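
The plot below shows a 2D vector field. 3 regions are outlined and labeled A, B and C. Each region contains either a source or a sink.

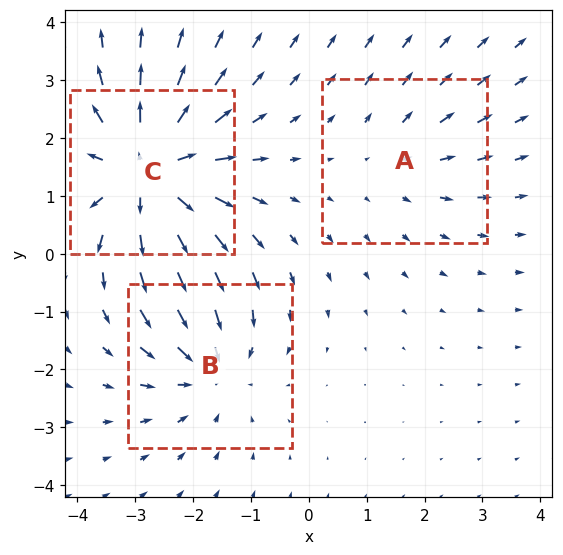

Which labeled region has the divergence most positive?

C

Divergence at each region's feature centre — A: about +2, B: about -3, C: about +4. Region C is most positive.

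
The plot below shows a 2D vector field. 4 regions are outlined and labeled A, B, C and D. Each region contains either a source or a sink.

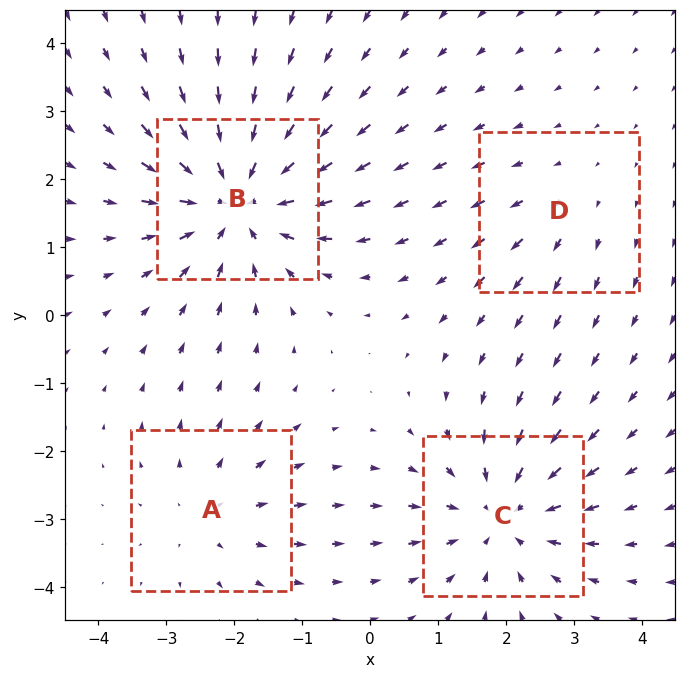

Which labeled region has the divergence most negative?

B

Divergence at each region's feature centre — A: about +3, B: about -6, C: about -5, D: about +2. Region B is most negative.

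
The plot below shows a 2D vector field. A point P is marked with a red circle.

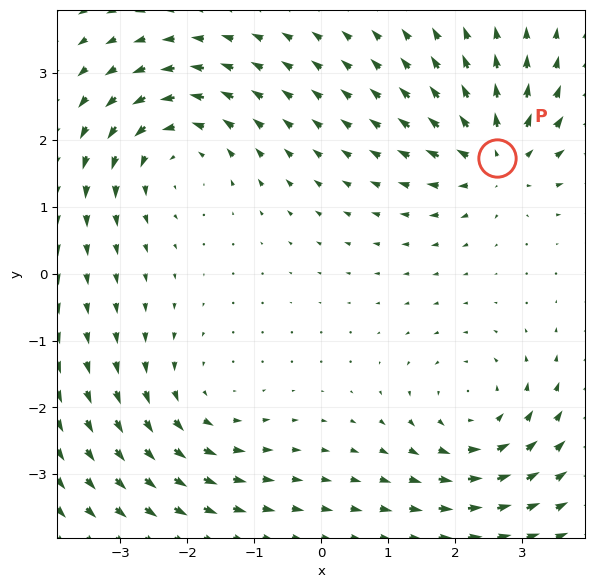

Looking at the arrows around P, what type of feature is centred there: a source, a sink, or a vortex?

source

At P (2.6, 1.7) the arrows spread outward. Divergence about +7, curl ≈0 — positive divergence with near-zero curl is a source.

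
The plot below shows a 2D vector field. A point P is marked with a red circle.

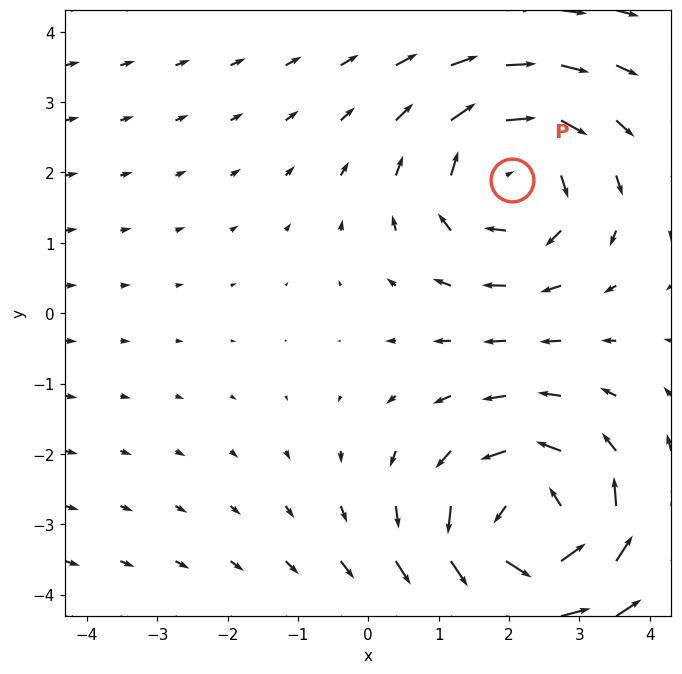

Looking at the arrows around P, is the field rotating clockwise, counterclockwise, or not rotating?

Near P at (2.0, 1.9) the arrows circulate clockwise. The curl (z-component) there is about -3; negative curl means clockwise rotation.

clockwise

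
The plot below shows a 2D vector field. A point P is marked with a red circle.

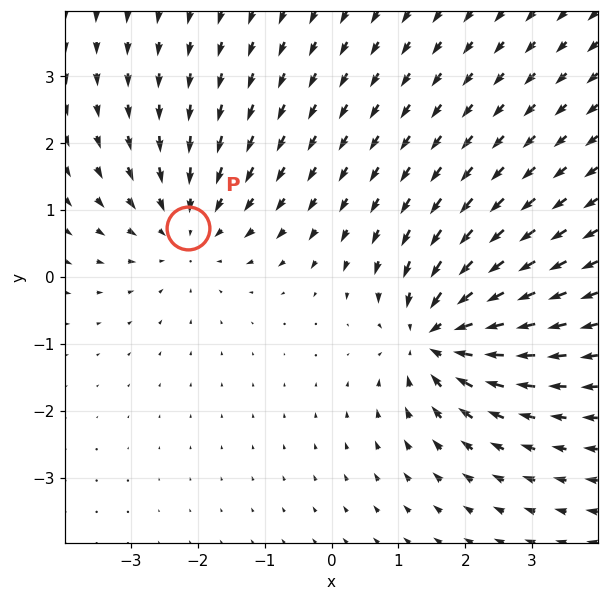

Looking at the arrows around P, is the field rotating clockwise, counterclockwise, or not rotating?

not rotating

Near P at (-2.1, 0.7) the arrows show no circulation. The curl there is ≈0.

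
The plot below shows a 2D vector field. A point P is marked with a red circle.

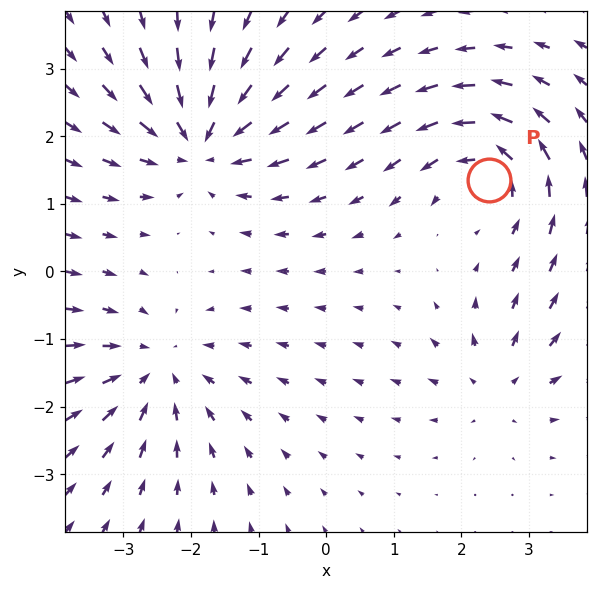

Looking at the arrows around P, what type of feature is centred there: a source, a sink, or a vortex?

vortex

At P (2.4, 1.4) the arrows circulate counterclockwise. Divergence ≈0, curl about +5 — near-zero divergence with nonzero curl is a vortex.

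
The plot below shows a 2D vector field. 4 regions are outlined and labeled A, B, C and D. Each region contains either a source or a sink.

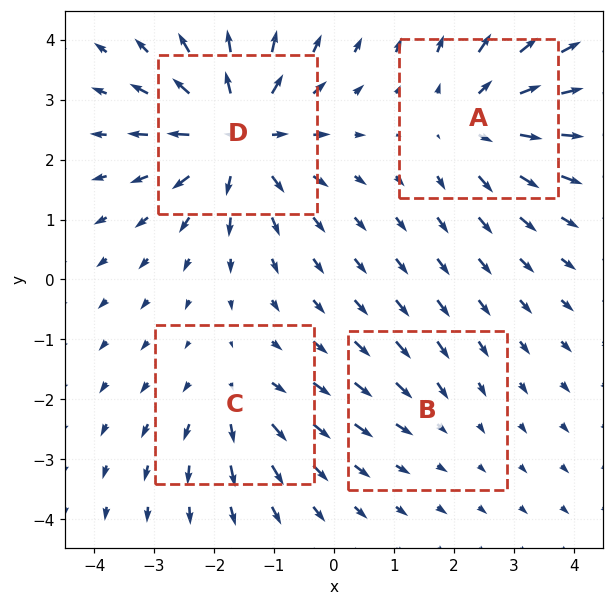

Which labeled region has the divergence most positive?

D

Divergence at each region's feature centre — A: about +5, B: about -2, C: about +3, D: about +7. Region D is most positive.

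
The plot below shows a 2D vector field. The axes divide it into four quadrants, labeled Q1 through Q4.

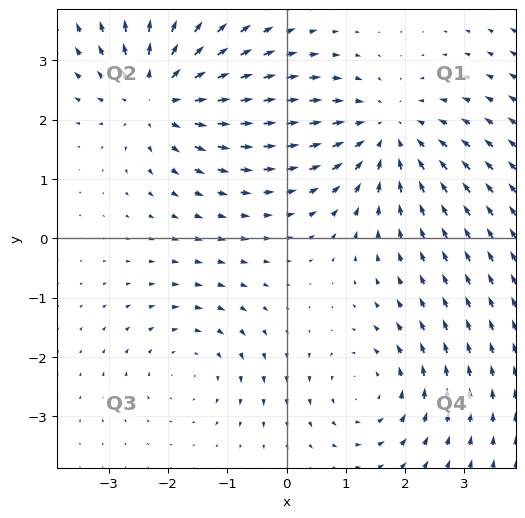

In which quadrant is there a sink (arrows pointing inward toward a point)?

Q1

The sink sits at approximately (1.7, 1.8), which lies in quadrant Q1. The divergence there is about -4, negative as expected for a sink.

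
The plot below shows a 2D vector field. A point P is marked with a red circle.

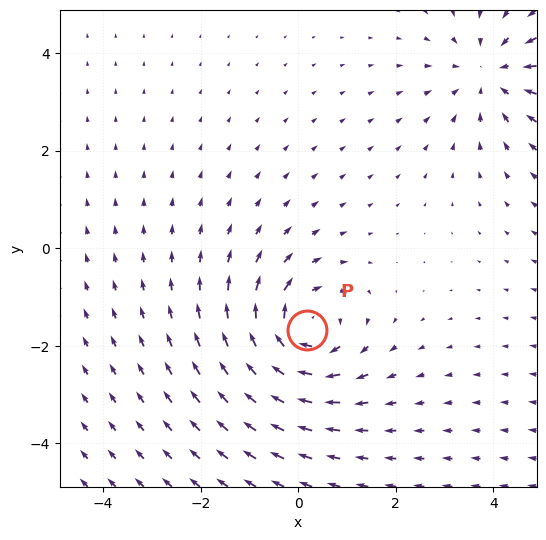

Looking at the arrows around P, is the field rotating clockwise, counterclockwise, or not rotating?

Near P at (0.2, -1.7) the arrows circulate clockwise. The curl (z-component) there is about -5; negative curl means clockwise rotation.

clockwise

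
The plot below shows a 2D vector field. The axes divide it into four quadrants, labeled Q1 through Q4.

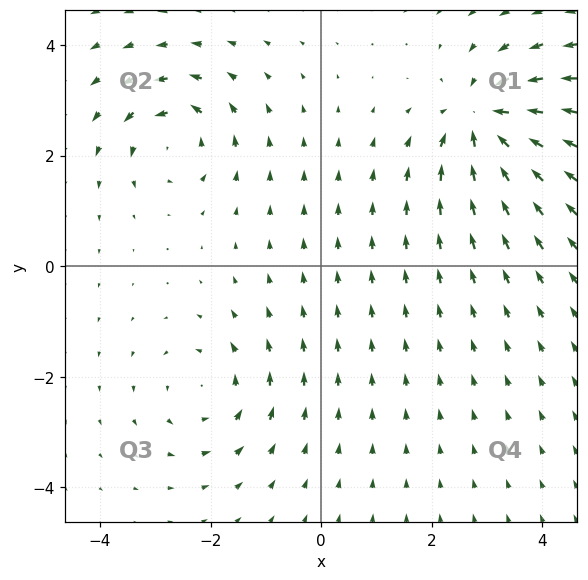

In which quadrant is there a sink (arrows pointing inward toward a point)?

The sink sits at approximately (2.9, 2.6), which lies in quadrant Q1. The divergence there is about -5, negative as expected for a sink.

Q1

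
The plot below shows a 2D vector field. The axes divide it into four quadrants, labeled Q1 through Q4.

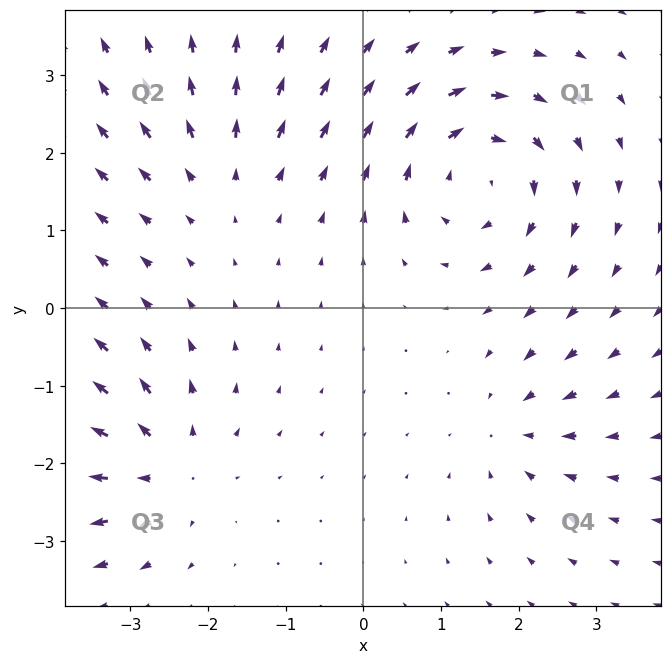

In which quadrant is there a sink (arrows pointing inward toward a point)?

The sink sits at approximately (1.9, -1.6), which lies in quadrant Q4. The divergence there is about -3, negative as expected for a sink.

Q4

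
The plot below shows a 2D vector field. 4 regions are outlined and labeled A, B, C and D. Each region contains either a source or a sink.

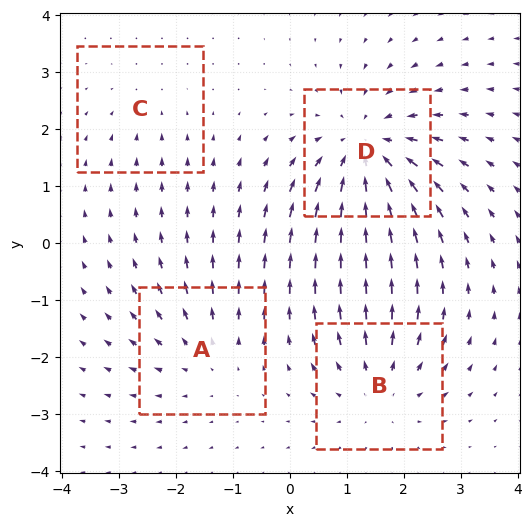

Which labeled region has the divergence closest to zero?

Divergence at each region's feature centre — A: about +3, B: about +4, C: about -2, D: about -6. Region C is closest to zero.

C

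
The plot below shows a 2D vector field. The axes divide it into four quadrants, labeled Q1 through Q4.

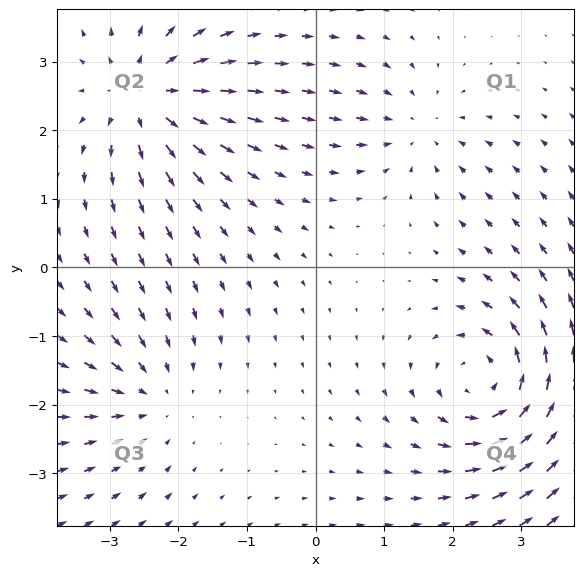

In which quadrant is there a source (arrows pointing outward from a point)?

The source sits at approximately (-2.5, 2.5), which lies in quadrant Q2. The divergence there is about +5, positive as expected for a source.

Q2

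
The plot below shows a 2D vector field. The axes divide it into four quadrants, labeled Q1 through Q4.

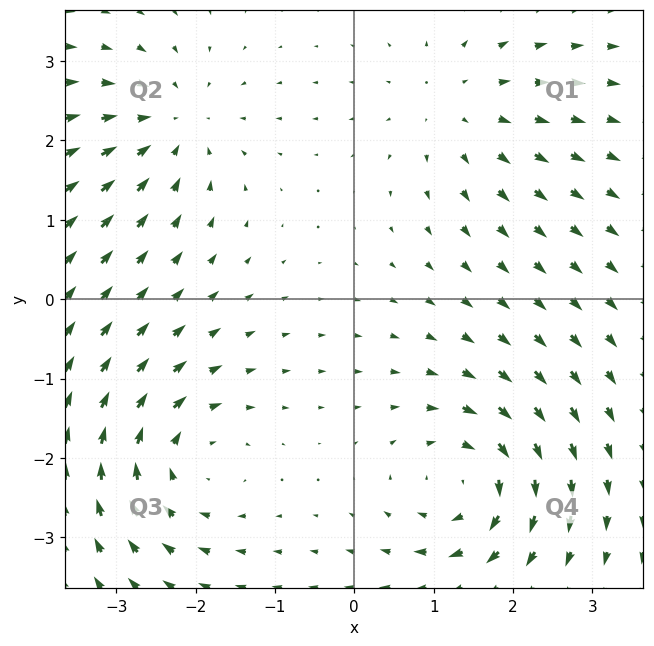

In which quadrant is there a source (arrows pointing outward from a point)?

Q1

The source sits at approximately (1.3, 2.4), which lies in quadrant Q1. The divergence there is about +3, positive as expected for a source.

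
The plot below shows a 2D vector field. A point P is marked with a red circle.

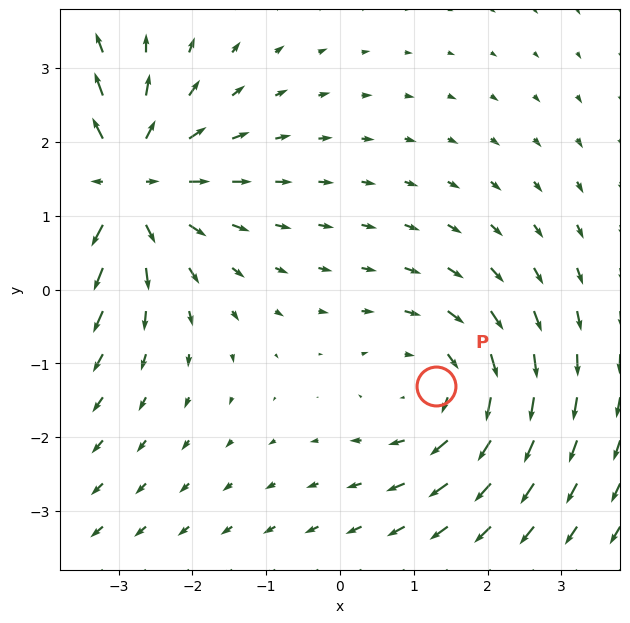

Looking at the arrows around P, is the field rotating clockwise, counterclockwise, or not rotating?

clockwise

Near P at (1.3, -1.3) the arrows circulate clockwise. The curl (z-component) there is about -2; negative curl means clockwise rotation.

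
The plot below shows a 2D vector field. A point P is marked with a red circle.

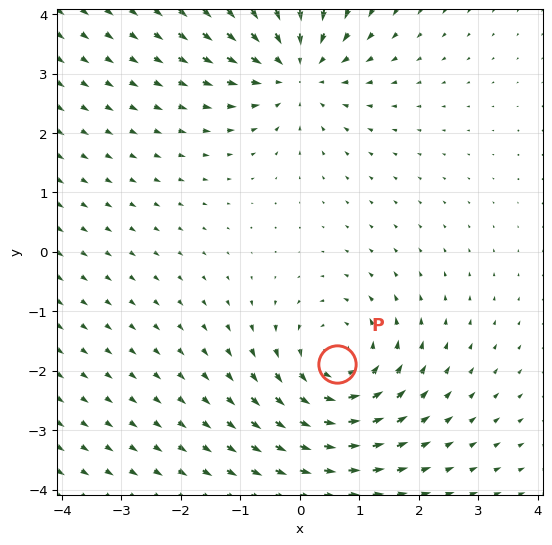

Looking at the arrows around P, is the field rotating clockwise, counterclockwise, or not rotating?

Near P at (0.6, -1.9) the arrows circulate counterclockwise. The curl (z-component) there is about +3; positive curl means counterclockwise rotation.

counterclockwise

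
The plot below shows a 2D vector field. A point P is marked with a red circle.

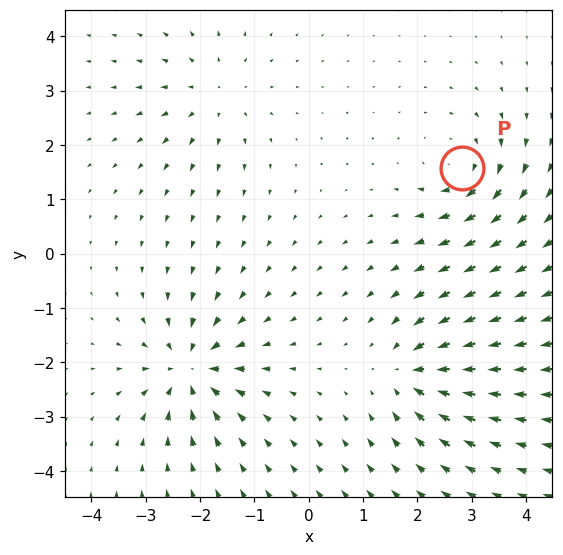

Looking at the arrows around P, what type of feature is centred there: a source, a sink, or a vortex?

At P (2.8, 1.6) the arrows circulate clockwise. Divergence ≈0, curl about -4 — near-zero divergence with nonzero curl is a vortex.

vortex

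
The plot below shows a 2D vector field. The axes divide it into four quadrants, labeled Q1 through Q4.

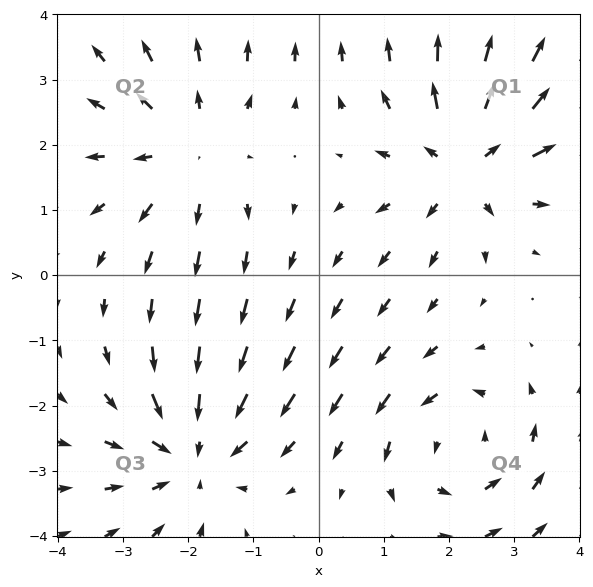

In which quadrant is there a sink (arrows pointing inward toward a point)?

Q3

The sink sits at approximately (-1.9, -2.7), which lies in quadrant Q3. The divergence there is about -3, negative as expected for a sink.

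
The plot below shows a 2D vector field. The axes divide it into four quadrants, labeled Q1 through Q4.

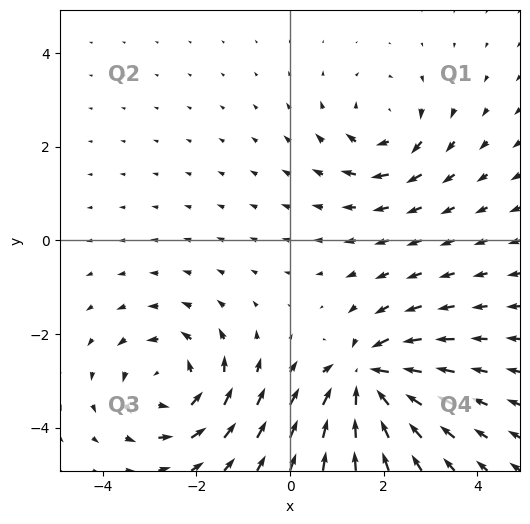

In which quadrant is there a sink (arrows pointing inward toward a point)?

Q4

The sink sits at approximately (1.6, -2.9), which lies in quadrant Q4. The divergence there is about -6, negative as expected for a sink.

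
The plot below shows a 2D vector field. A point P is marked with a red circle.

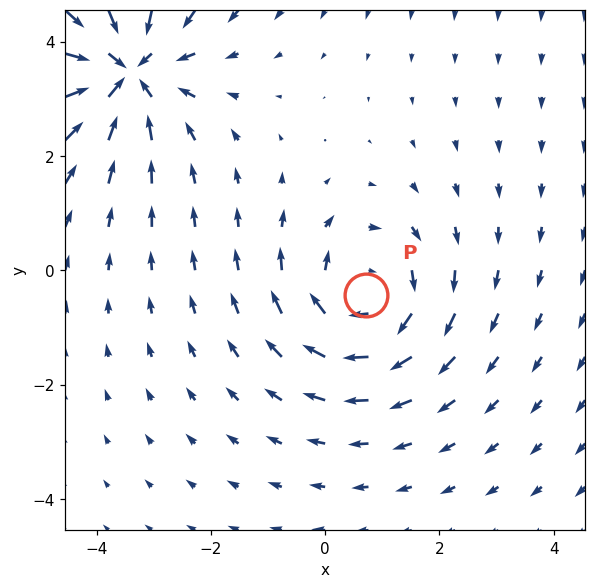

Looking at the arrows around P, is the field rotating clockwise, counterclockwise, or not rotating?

Near P at (0.7, -0.4) the arrows circulate clockwise. The curl (z-component) there is about -4; negative curl means clockwise rotation.

clockwise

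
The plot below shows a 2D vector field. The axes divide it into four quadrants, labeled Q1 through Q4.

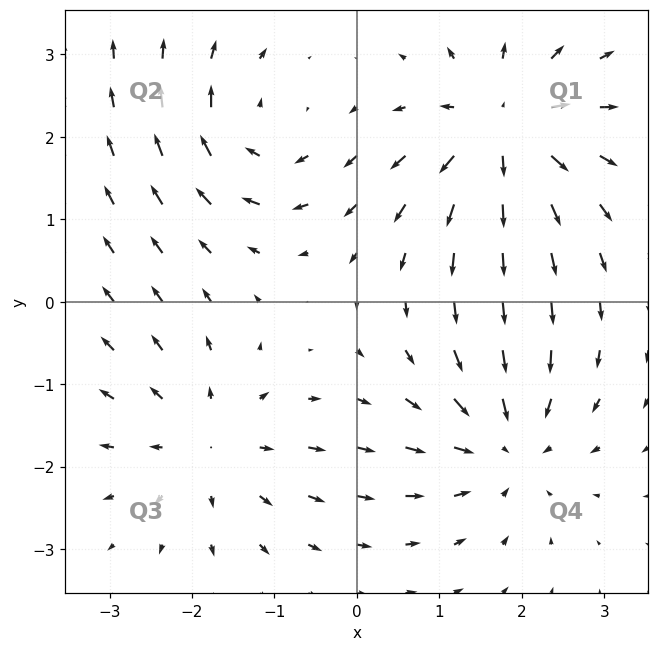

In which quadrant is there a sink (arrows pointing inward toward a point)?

The sink sits at approximately (1.8, -1.7), which lies in quadrant Q4. The divergence there is about -4, negative as expected for a sink.

Q4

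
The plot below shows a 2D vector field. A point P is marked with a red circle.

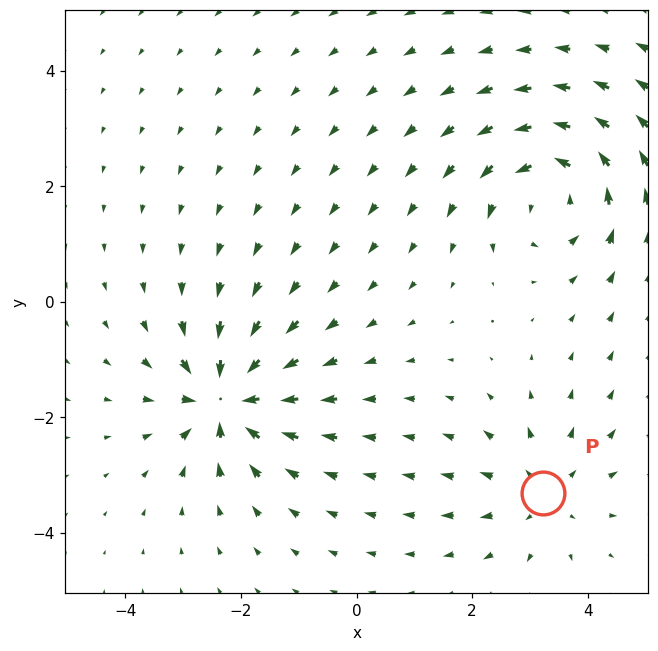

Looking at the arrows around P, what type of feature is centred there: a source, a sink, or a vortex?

At P (3.2, -3.3) the arrows spread outward. Divergence about +3, curl ≈0 — positive divergence with near-zero curl is a source.

source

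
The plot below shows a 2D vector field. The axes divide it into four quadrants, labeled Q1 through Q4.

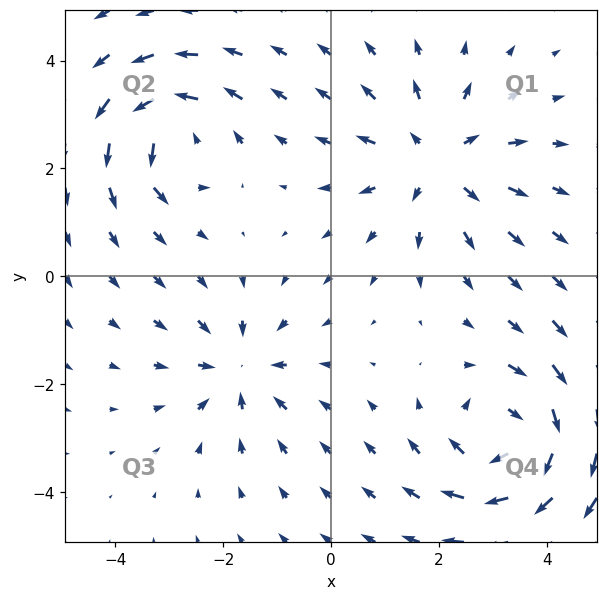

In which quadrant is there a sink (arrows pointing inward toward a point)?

The sink sits at approximately (-1.7, -1.7), which lies in quadrant Q3. The divergence there is about -3, negative as expected for a sink.

Q3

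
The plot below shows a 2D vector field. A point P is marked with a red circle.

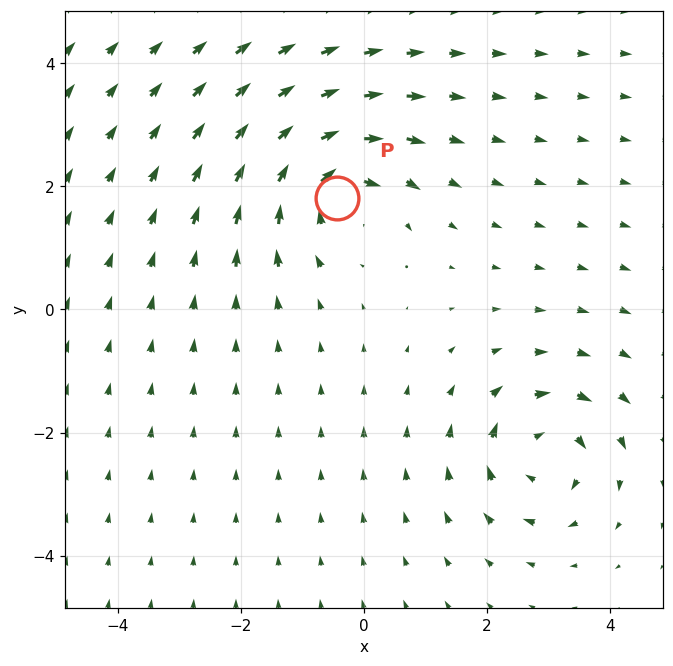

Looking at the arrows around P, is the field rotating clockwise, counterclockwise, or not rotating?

Near P at (-0.4, 1.8) the arrows circulate clockwise. The curl (z-component) there is about -6; negative curl means clockwise rotation.

clockwise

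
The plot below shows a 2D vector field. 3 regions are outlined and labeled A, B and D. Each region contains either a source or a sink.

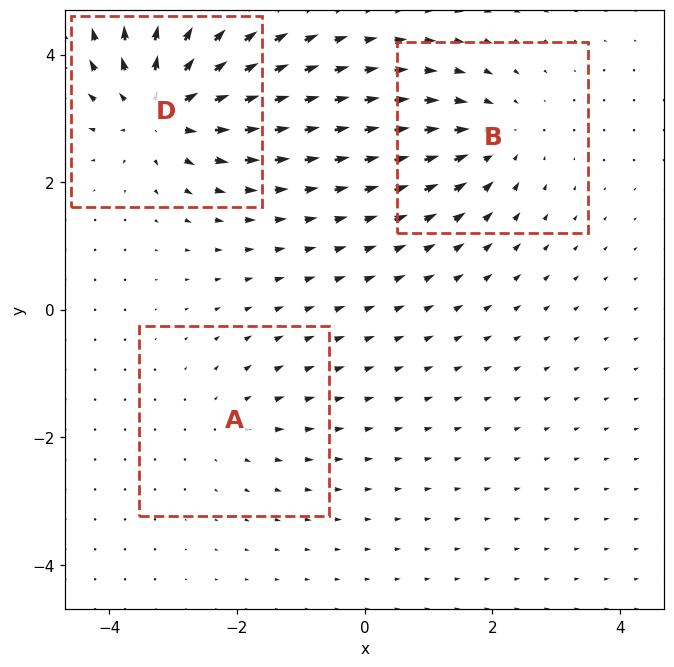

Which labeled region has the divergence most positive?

Divergence at each region's feature centre — A: about +2, B: about -3, D: about +6. Region D is most positive.

D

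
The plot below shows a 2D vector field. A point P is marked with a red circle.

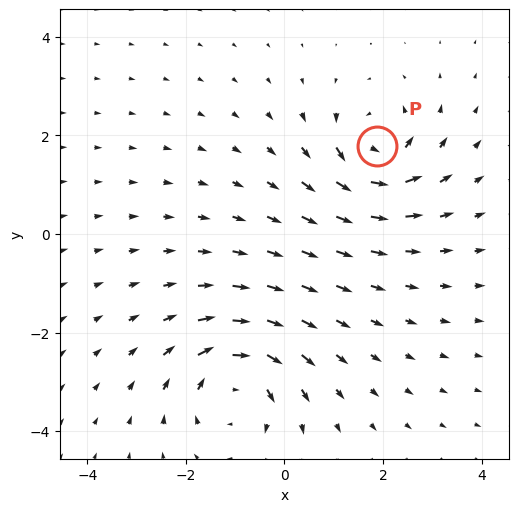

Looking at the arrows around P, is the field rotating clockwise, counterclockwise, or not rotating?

Near P at (1.9, 1.8) the arrows circulate counterclockwise. The curl (z-component) there is about +4; positive curl means counterclockwise rotation.

counterclockwise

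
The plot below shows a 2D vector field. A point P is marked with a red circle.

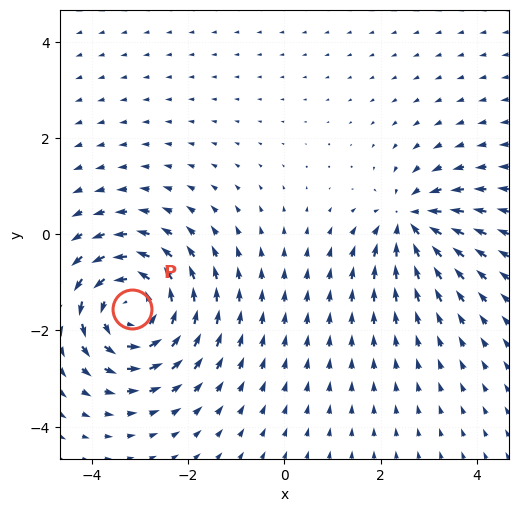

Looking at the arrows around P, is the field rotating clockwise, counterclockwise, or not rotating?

Near P at (-3.2, -1.6) the arrows circulate counterclockwise. The curl (z-component) there is about +4; positive curl means counterclockwise rotation.

counterclockwise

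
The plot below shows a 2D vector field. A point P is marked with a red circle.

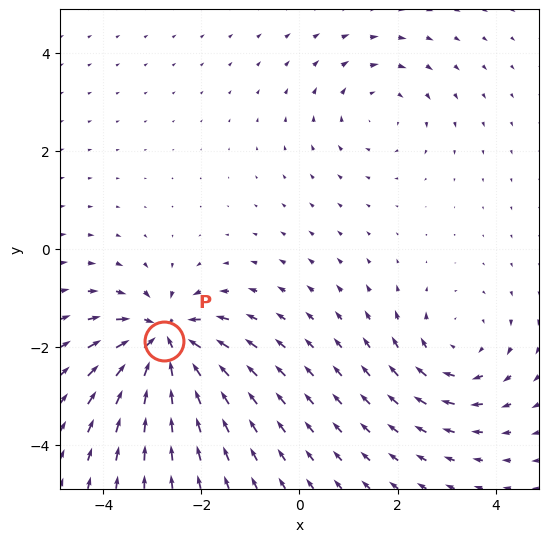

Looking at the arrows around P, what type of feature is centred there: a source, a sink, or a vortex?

sink

At P (-2.8, -1.9) the arrows converge inward. Divergence about -6, curl ≈0 — negative divergence with near-zero curl is a sink.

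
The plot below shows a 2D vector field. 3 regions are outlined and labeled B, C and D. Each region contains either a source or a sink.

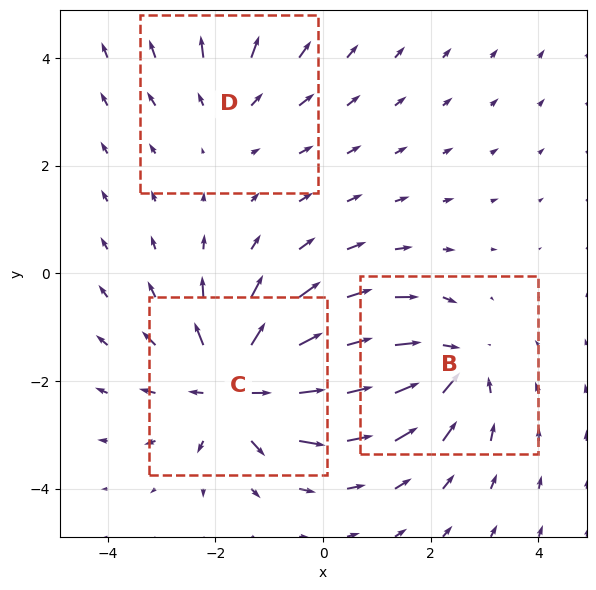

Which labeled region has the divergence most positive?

Divergence at each region's feature centre — B: about -3, C: about +5, D: about +2. Region C is most positive.

C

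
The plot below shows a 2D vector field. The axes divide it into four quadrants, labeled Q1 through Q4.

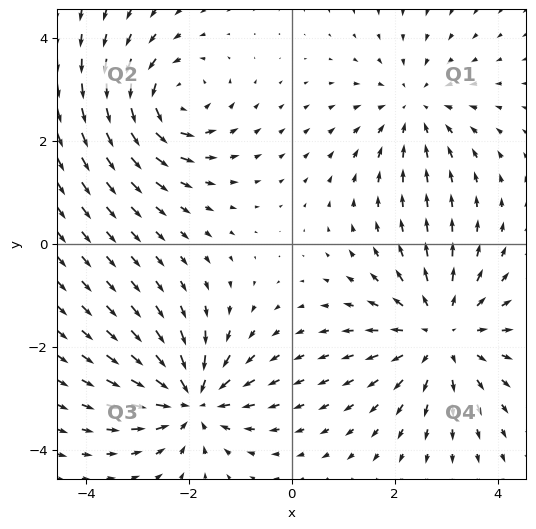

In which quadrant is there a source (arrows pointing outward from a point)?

The source sits at approximately (2.9, -1.7), which lies in quadrant Q4. The divergence there is about +3, positive as expected for a source.

Q4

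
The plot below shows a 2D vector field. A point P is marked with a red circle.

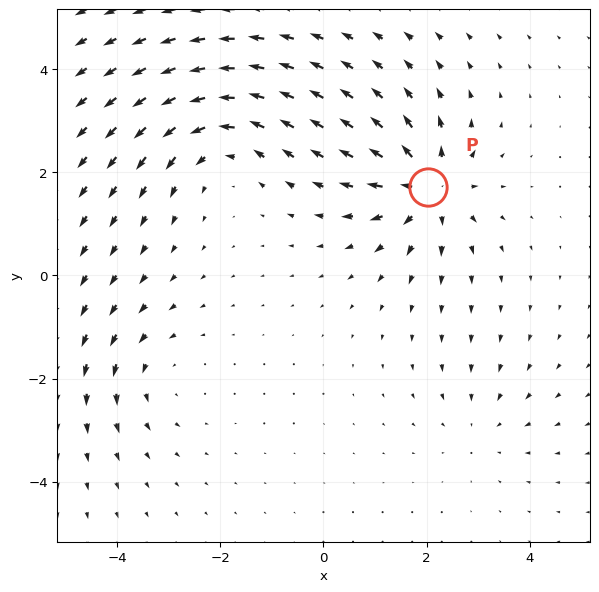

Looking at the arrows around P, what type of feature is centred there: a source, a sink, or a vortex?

source

At P (2.0, 1.7) the arrows spread outward. Divergence about +6, curl ≈0 — positive divergence with near-zero curl is a source.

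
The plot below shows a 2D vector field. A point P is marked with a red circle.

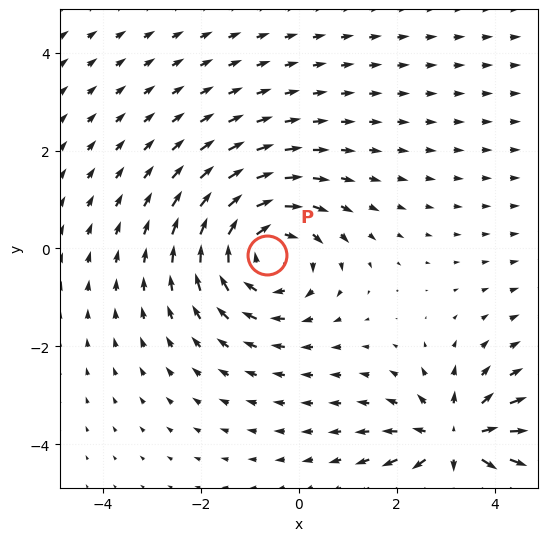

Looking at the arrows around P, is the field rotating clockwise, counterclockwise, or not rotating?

clockwise

Near P at (-0.7, -0.1) the arrows circulate clockwise. The curl (z-component) there is about -4; negative curl means clockwise rotation.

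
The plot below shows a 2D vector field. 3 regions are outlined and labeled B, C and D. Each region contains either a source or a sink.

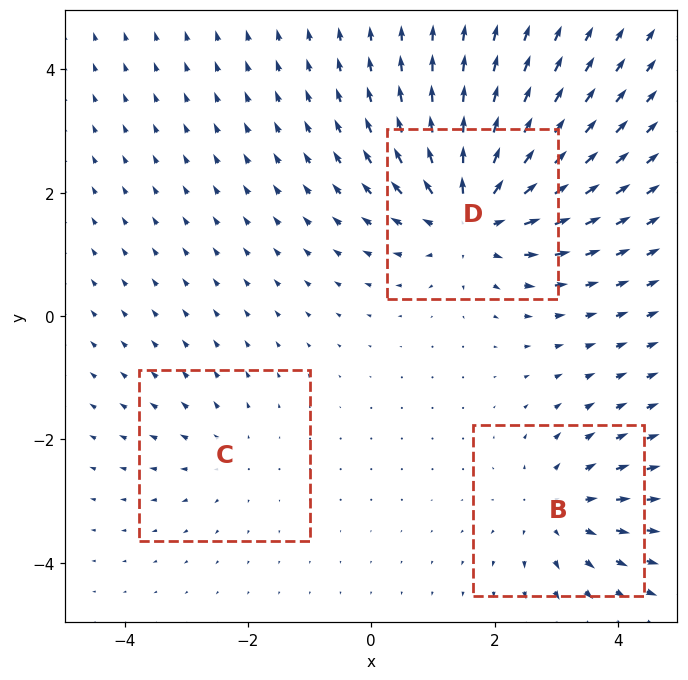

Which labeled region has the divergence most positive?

D

Divergence at each region's feature centre — B: about +3, C: about +2, D: about +5. Region D is most positive.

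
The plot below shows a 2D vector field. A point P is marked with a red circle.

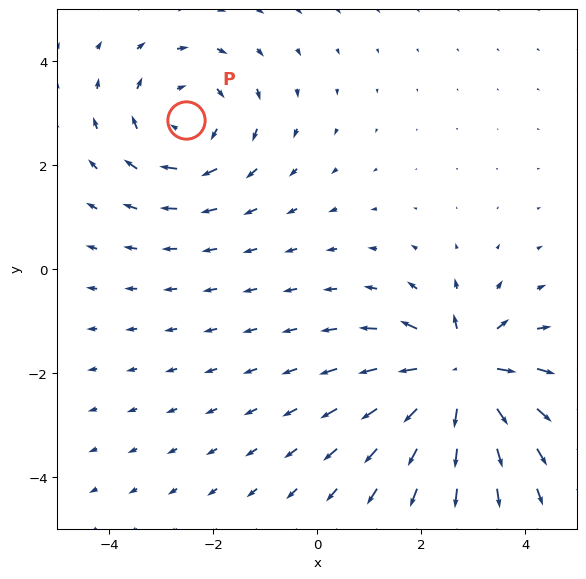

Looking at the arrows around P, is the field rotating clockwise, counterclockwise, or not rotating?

Near P at (-2.5, 2.9) the arrows circulate clockwise. The curl (z-component) there is about -3; negative curl means clockwise rotation.

clockwise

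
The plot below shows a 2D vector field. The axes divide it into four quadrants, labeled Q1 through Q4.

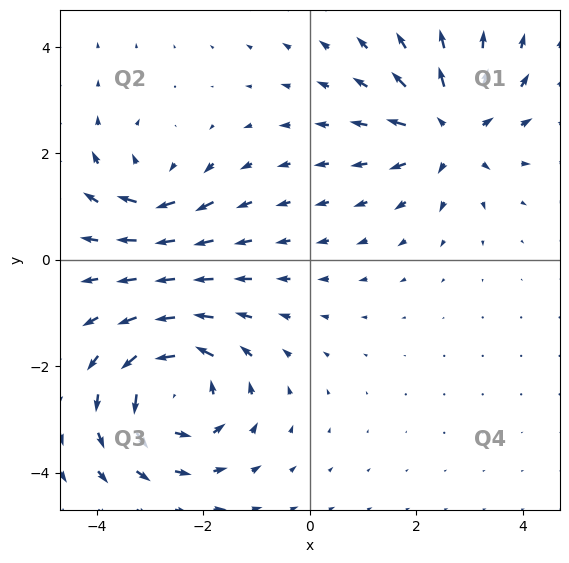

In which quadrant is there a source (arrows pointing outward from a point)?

The source sits at approximately (2.6, 2.4), which lies in quadrant Q1. The divergence there is about +4, positive as expected for a source.

Q1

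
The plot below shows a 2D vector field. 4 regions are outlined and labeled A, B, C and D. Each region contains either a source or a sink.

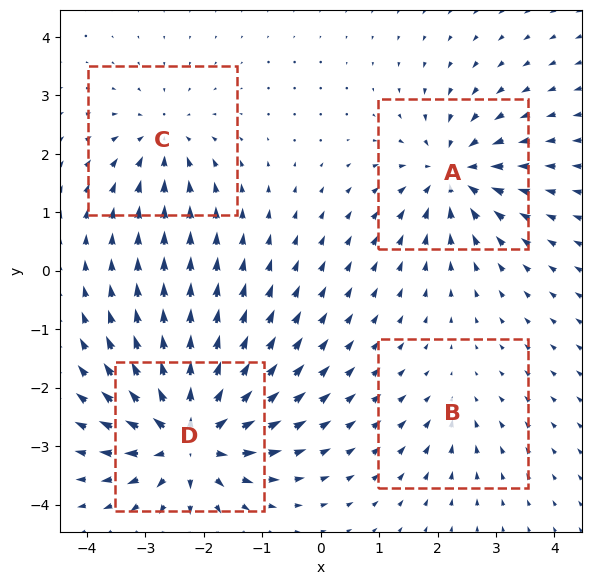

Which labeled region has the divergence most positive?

Divergence at each region's feature centre — A: about -6, B: about -2, C: about -4, D: about +9. Region D is most positive.

D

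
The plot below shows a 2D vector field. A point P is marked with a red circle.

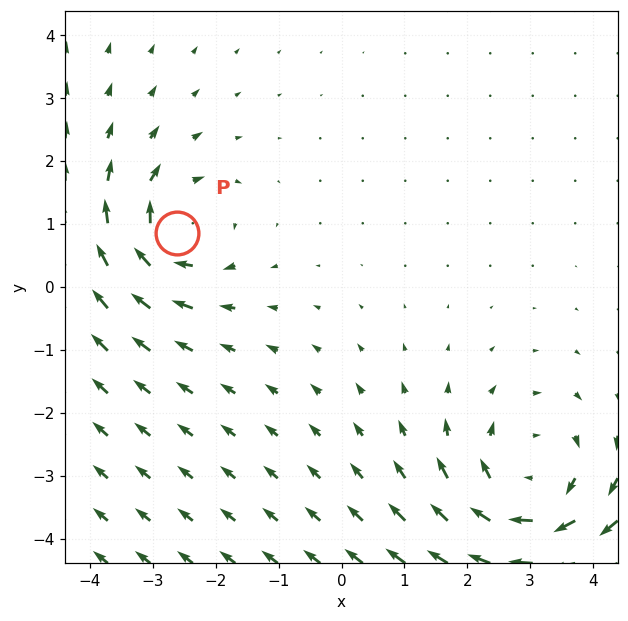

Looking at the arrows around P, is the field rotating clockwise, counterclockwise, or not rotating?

clockwise

Near P at (-2.6, 0.9) the arrows circulate clockwise. The curl (z-component) there is about -4; negative curl means clockwise rotation.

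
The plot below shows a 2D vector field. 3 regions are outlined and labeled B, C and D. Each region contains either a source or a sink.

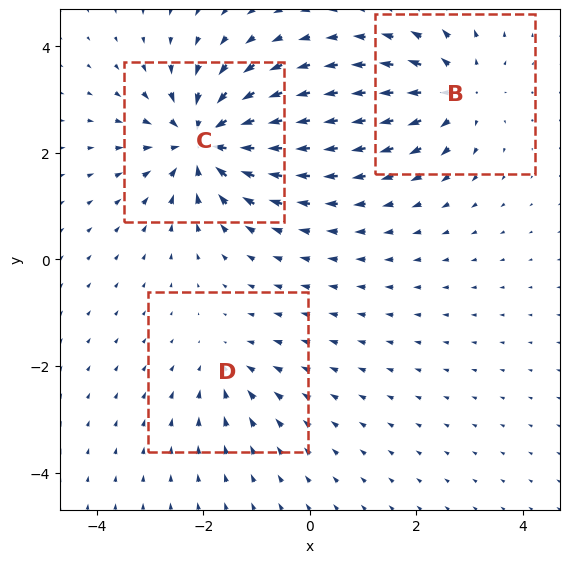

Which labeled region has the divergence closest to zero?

Divergence at each region's feature centre — B: about +4, C: about -5, D: about -2. Region D is closest to zero.

D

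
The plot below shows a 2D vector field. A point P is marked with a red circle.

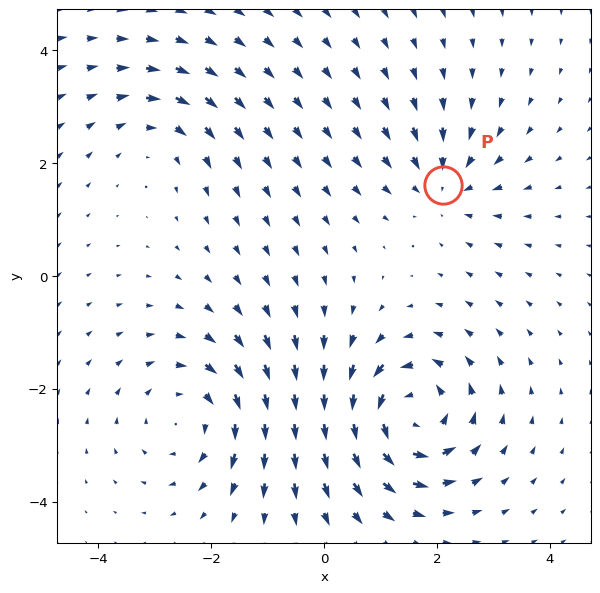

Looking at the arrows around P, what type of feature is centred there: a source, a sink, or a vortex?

sink

At P (2.1, 1.6) the arrows converge inward. Divergence about -3, curl ≈0 — negative divergence with near-zero curl is a sink.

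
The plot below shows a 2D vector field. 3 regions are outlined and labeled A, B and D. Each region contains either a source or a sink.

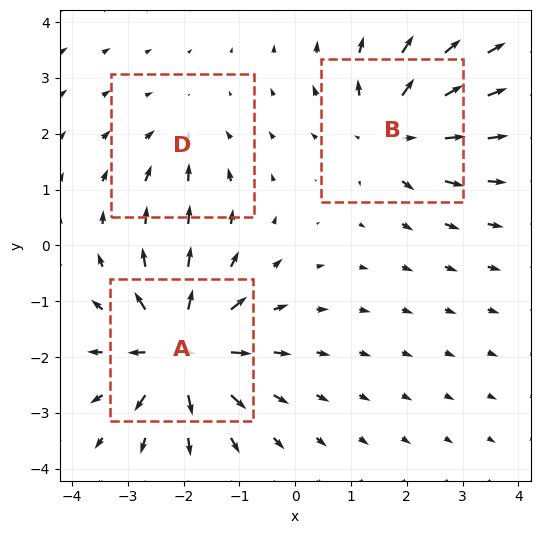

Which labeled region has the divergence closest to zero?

Divergence at each region's feature centre — A: about +6, B: about +4, D: about -2. Region D is closest to zero.

D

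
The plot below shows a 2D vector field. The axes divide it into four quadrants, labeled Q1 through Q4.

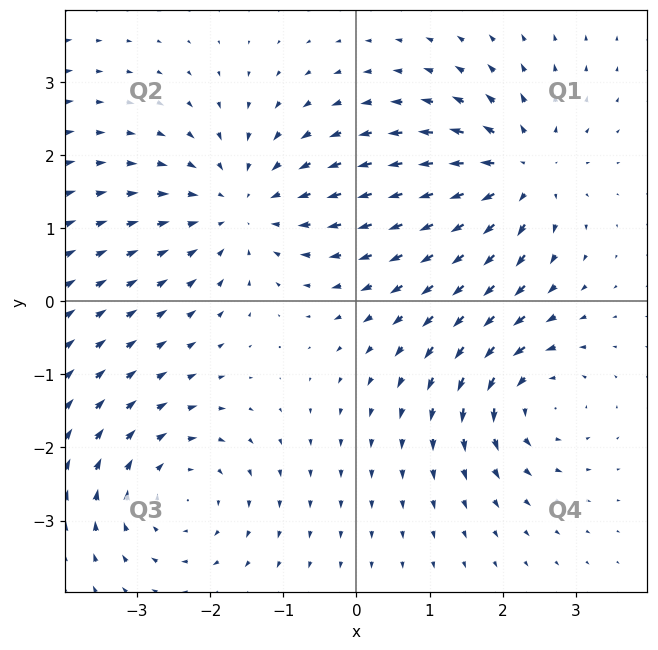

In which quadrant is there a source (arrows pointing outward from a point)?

Q1

The source sits at approximately (2.2, 1.8), which lies in quadrant Q1. The divergence there is about +5, positive as expected for a source.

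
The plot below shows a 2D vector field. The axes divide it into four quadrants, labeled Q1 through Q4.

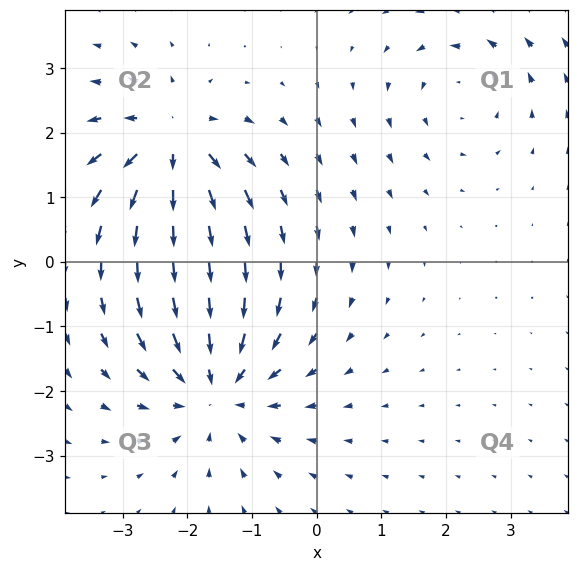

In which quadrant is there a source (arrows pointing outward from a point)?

The source sits at approximately (-2.3, 1.8), which lies in quadrant Q2. The divergence there is about +5, positive as expected for a source.

Q2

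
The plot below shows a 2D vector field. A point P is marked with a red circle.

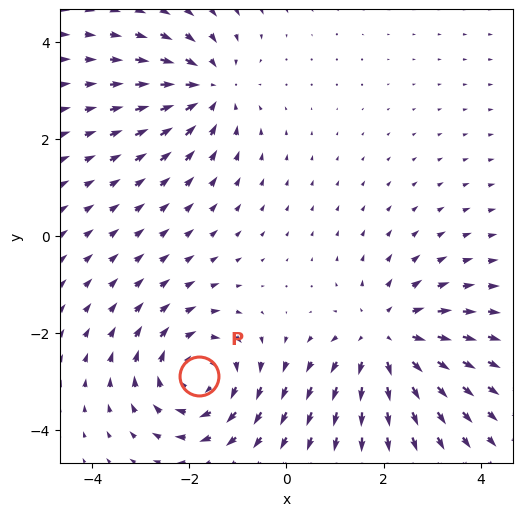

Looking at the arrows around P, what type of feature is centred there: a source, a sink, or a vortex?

At P (-1.8, -2.9) the arrows circulate clockwise. Divergence ≈0, curl about -4 — near-zero divergence with nonzero curl is a vortex.

vortex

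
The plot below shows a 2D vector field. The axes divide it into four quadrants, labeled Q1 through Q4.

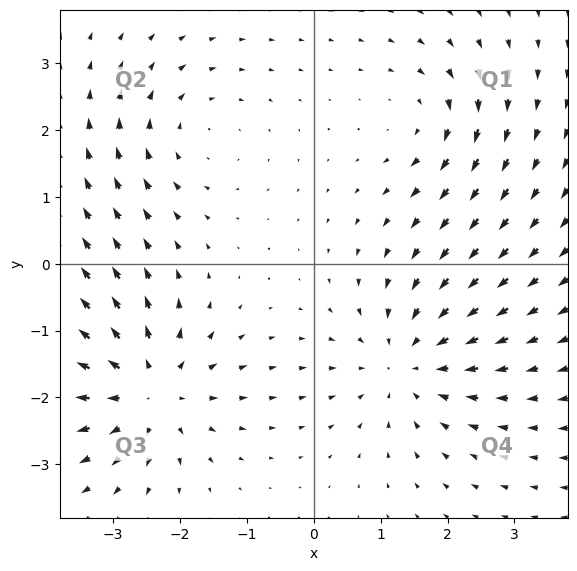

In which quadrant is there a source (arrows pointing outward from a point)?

Q3

The source sits at approximately (-2.5, -1.9), which lies in quadrant Q3. The divergence there is about +6, positive as expected for a source.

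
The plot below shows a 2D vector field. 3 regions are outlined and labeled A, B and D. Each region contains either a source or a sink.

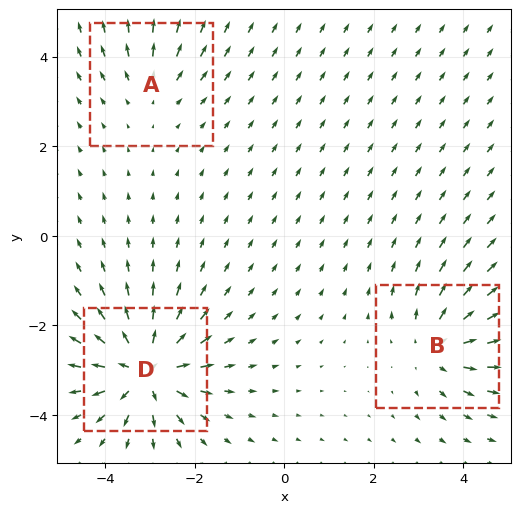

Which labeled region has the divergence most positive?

Divergence at each region's feature centre — A: about +2, B: about +4, D: about +6. Region D is most positive.

D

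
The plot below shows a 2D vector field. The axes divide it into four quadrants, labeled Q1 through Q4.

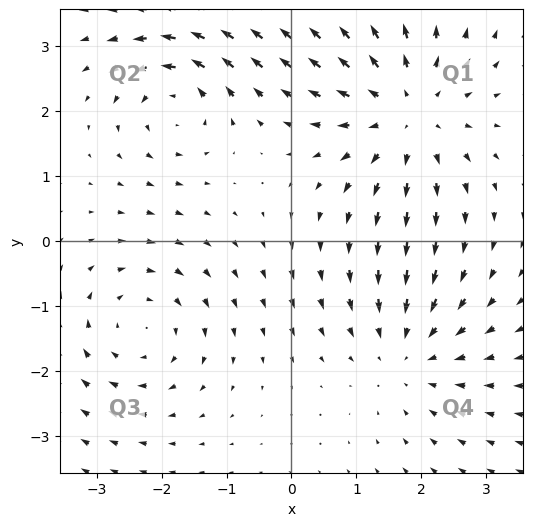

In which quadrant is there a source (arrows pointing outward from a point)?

The source sits at approximately (1.8, 2.0), which lies in quadrant Q1. The divergence there is about +3, positive as expected for a source.

Q1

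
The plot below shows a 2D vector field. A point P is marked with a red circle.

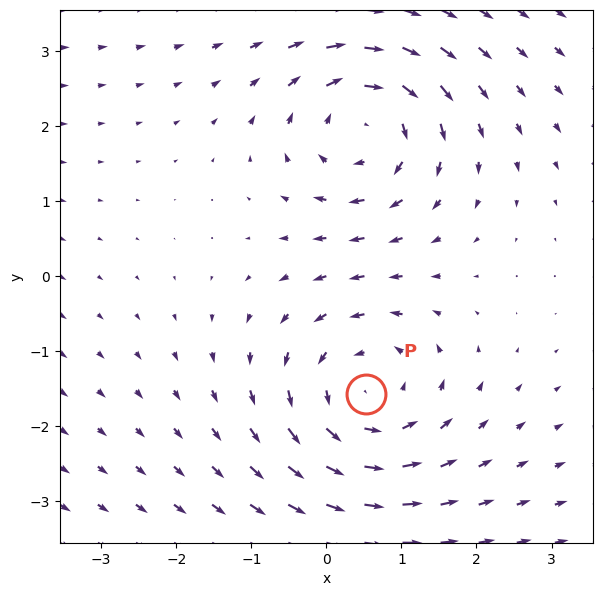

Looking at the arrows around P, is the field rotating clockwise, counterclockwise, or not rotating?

counterclockwise

Near P at (0.5, -1.6) the arrows circulate counterclockwise. The curl (z-component) there is about +3; positive curl means counterclockwise rotation.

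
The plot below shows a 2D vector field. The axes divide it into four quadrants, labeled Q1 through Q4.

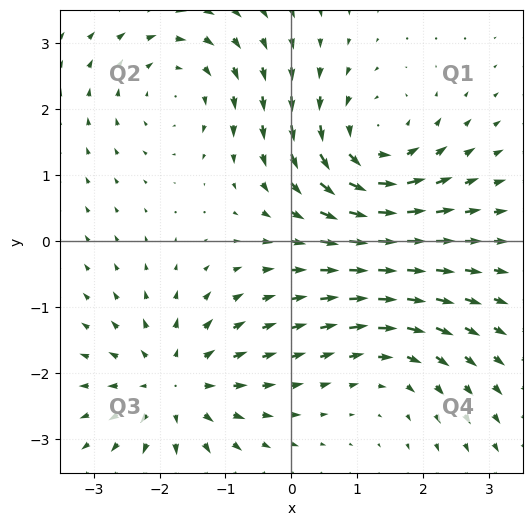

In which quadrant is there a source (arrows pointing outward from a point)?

The source sits at approximately (-1.8, -2.2), which lies in quadrant Q3. The divergence there is about +5, positive as expected for a source.

Q3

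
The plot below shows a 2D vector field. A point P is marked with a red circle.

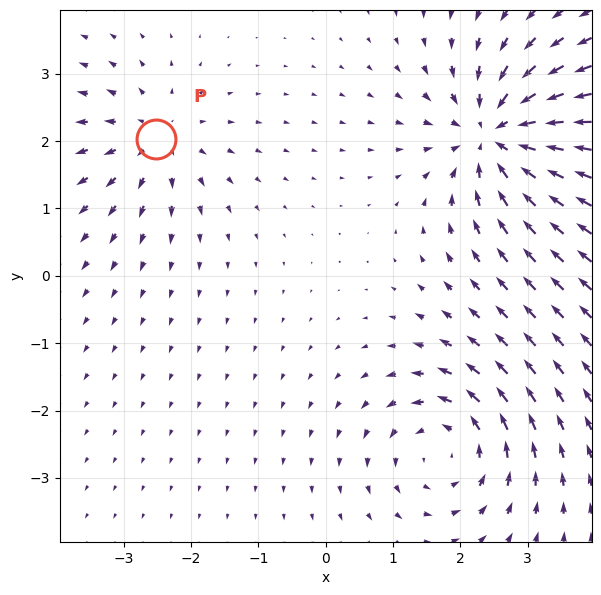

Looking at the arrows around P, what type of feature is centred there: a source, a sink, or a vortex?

At P (-2.5, 2.0) the arrows spread outward. Divergence about +4, curl ≈0 — positive divergence with near-zero curl is a source.

source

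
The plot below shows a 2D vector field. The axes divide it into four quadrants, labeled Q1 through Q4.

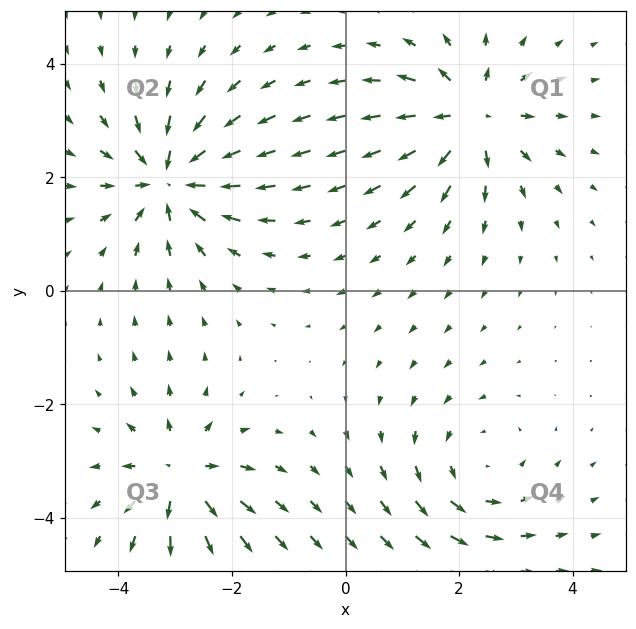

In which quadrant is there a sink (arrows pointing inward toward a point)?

Q2

The sink sits at approximately (-3.1, 2.0), which lies in quadrant Q2. The divergence there is about -6, negative as expected for a sink.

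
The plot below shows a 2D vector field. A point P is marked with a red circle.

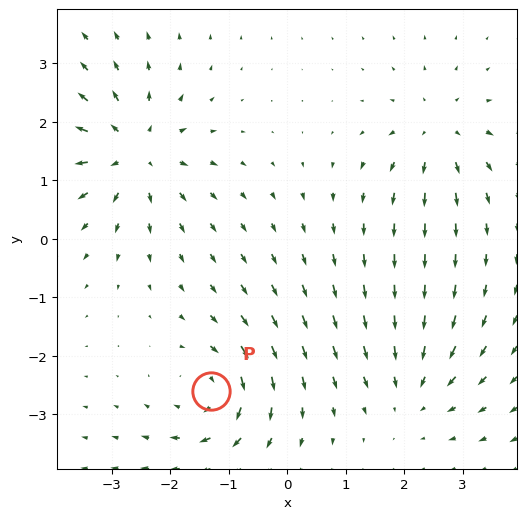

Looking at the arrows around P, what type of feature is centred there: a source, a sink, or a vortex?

At P (-1.3, -2.6) the arrows circulate clockwise. Divergence ≈0, curl about -4 — near-zero divergence with nonzero curl is a vortex.

vortex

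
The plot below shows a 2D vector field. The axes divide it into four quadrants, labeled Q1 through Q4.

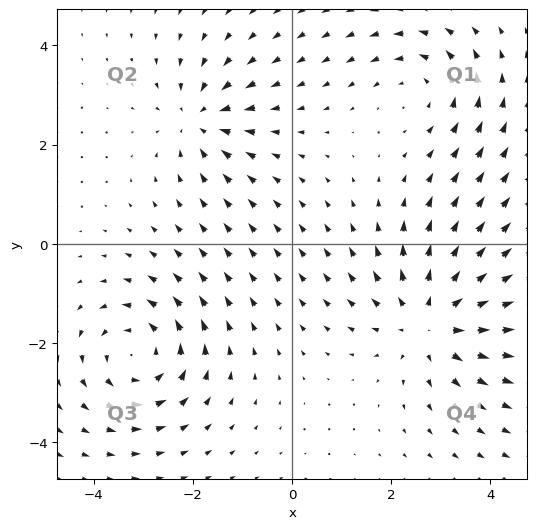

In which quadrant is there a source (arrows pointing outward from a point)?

Q4

The source sits at approximately (2.8, -1.6), which lies in quadrant Q4. The divergence there is about +4, positive as expected for a source.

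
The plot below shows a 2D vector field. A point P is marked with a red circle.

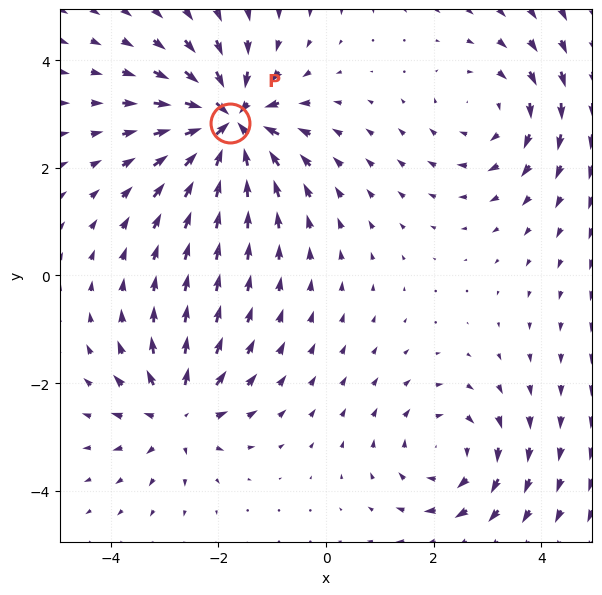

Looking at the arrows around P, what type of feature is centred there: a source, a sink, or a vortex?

At P (-1.8, 2.8) the arrows converge inward. Divergence about -7, curl ≈0 — negative divergence with near-zero curl is a sink.

sink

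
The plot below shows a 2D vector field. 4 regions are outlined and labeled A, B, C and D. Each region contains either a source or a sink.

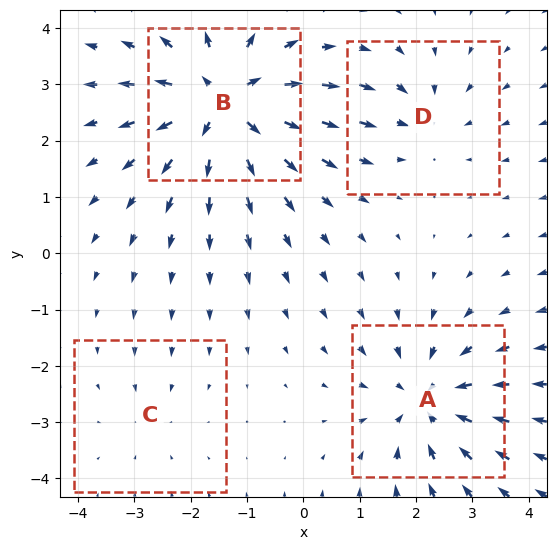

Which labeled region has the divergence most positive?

Divergence at each region's feature centre — A: about -5, B: about +7, C: about -2, D: about -3. Region B is most positive.

B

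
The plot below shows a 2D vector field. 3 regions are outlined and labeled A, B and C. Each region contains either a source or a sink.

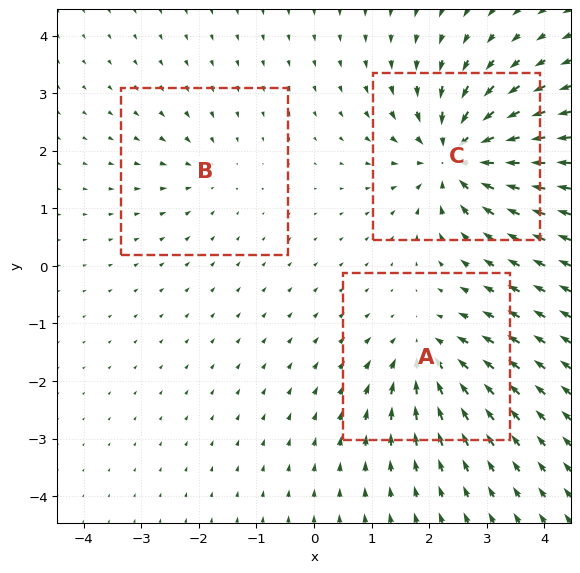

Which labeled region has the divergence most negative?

Divergence at each region's feature centre — A: about -4, B: about -2, C: about -7. Region C is most negative.

C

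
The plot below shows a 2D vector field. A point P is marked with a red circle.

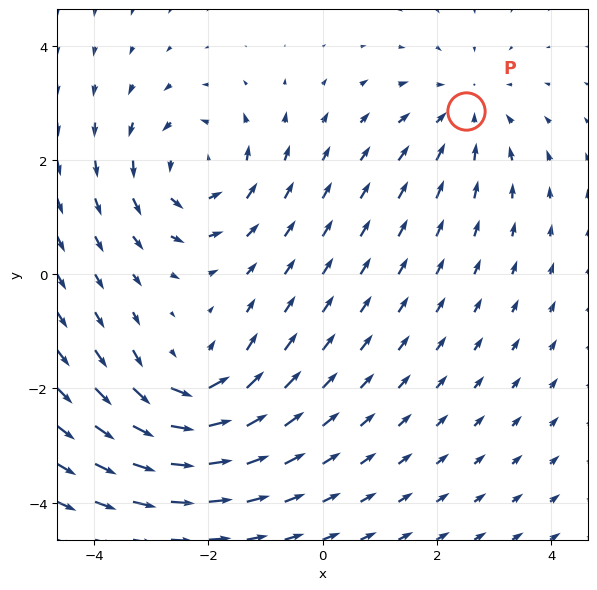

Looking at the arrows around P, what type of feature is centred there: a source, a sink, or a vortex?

At P (2.5, 2.9) the arrows converge inward. Divergence about -2, curl ≈0 — negative divergence with near-zero curl is a sink.

sink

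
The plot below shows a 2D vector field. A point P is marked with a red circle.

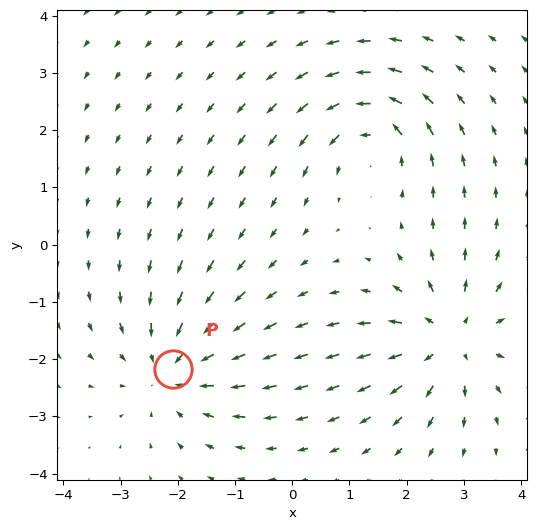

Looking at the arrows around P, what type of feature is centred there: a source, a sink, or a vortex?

sink

At P (-2.1, -2.2) the arrows converge inward. Divergence about -4, curl ≈0 — negative divergence with near-zero curl is a sink.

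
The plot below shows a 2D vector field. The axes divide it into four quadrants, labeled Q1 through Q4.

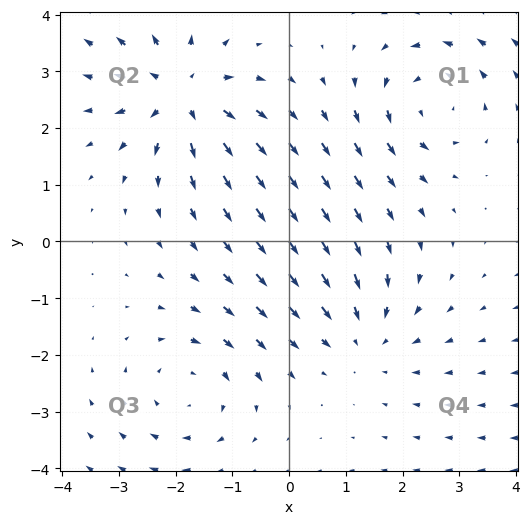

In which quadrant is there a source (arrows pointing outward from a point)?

The source sits at approximately (-1.9, 2.6), which lies in quadrant Q2. The divergence there is about +4, positive as expected for a source.

Q2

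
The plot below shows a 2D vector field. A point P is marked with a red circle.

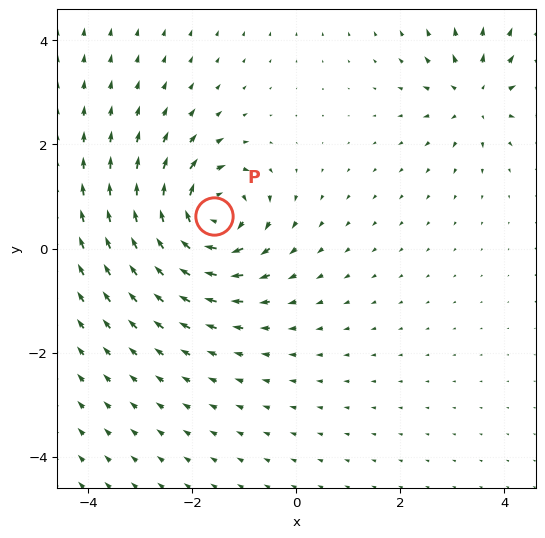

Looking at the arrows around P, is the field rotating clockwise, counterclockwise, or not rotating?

clockwise

Near P at (-1.6, 0.6) the arrows circulate clockwise. The curl (z-component) there is about -7; negative curl means clockwise rotation.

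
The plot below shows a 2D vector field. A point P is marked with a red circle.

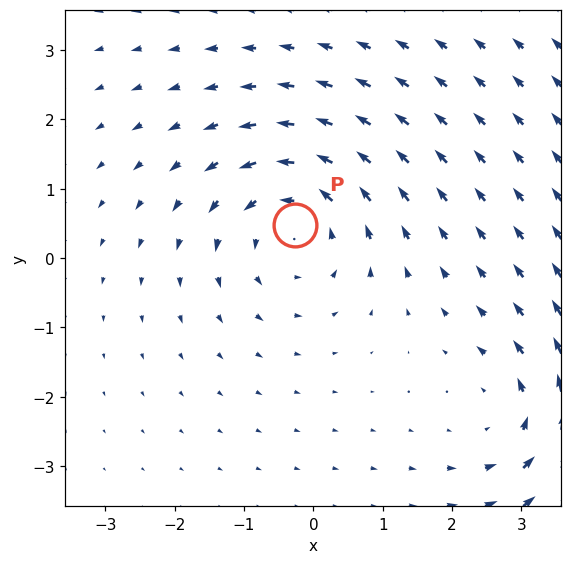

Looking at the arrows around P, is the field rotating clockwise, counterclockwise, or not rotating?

Near P at (-0.3, 0.5) the arrows circulate counterclockwise. The curl (z-component) there is about +4; positive curl means counterclockwise rotation.

counterclockwise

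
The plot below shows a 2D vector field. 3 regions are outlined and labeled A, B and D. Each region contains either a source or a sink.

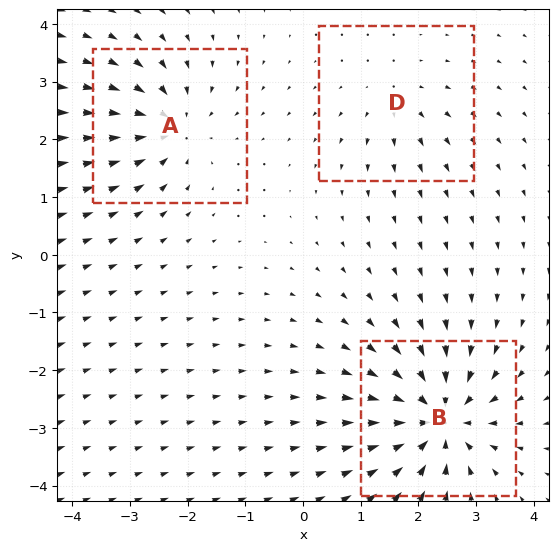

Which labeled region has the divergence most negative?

B

Divergence at each region's feature centre — A: about -4, B: about -6, D: about +2. Region B is most negative.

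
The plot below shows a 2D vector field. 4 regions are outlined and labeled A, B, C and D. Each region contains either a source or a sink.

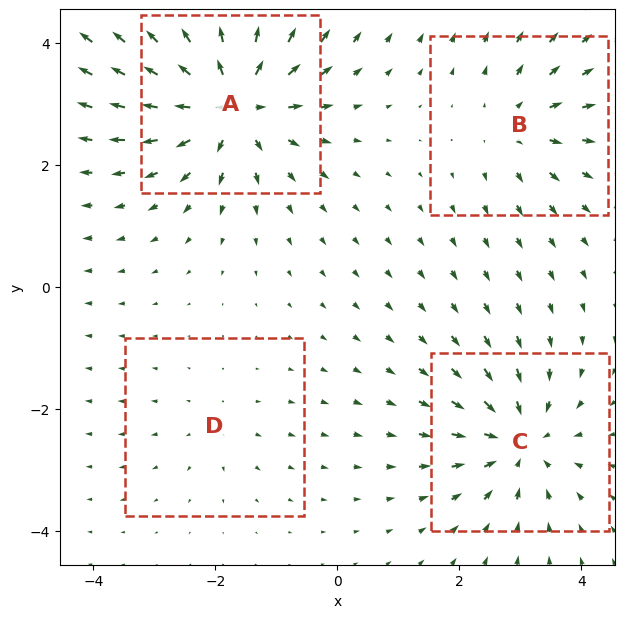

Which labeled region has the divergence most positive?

A

Divergence at each region's feature centre — A: about +7, B: about +4, C: about -5, D: about +2. Region A is most positive.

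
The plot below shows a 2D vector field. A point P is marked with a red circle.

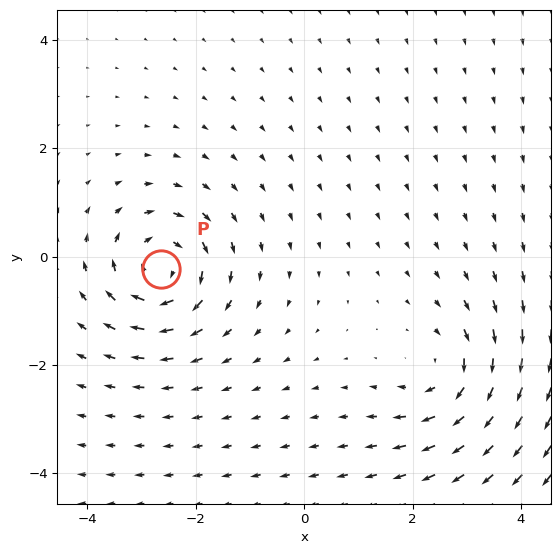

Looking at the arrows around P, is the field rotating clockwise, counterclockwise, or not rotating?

Near P at (-2.6, -0.2) the arrows circulate clockwise. The curl (z-component) there is about -5; negative curl means clockwise rotation.

clockwise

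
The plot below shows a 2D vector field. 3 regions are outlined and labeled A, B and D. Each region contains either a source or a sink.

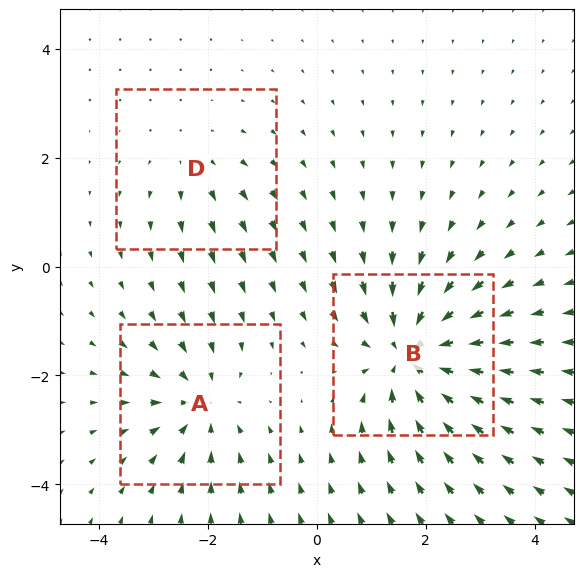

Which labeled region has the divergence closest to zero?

D

Divergence at each region's feature centre — A: about -3, B: about -5, D: about +2. Region D is closest to zero.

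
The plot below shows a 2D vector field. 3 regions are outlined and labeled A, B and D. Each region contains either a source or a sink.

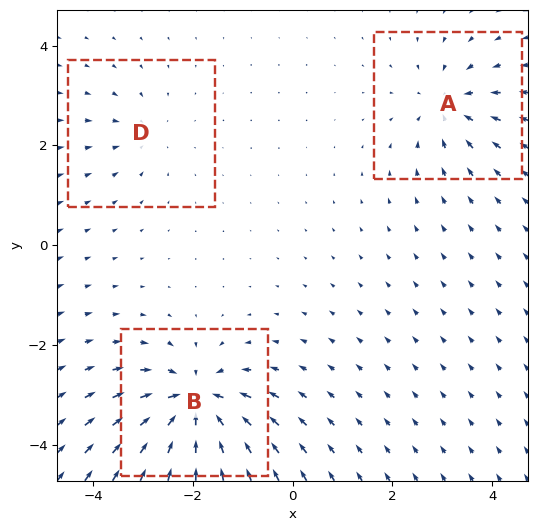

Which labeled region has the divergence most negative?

B

Divergence at each region's feature centre — A: about -4, B: about -6, D: about -2. Region B is most negative.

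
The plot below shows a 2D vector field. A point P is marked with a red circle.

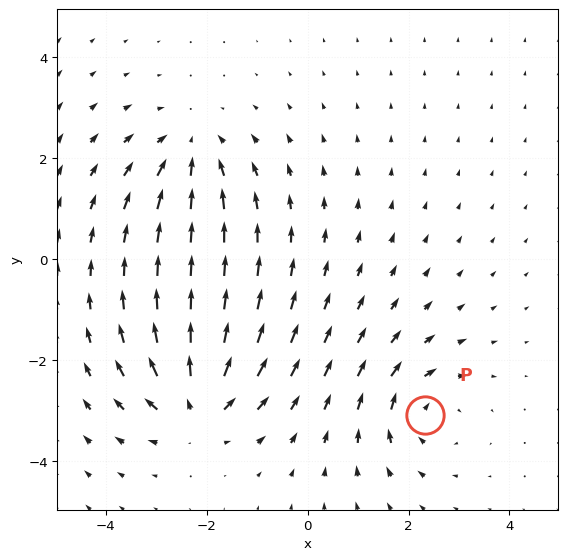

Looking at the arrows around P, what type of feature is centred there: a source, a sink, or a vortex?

At P (2.3, -3.1) the arrows circulate clockwise. Divergence ≈0, curl about -4 — near-zero divergence with nonzero curl is a vortex.

vortex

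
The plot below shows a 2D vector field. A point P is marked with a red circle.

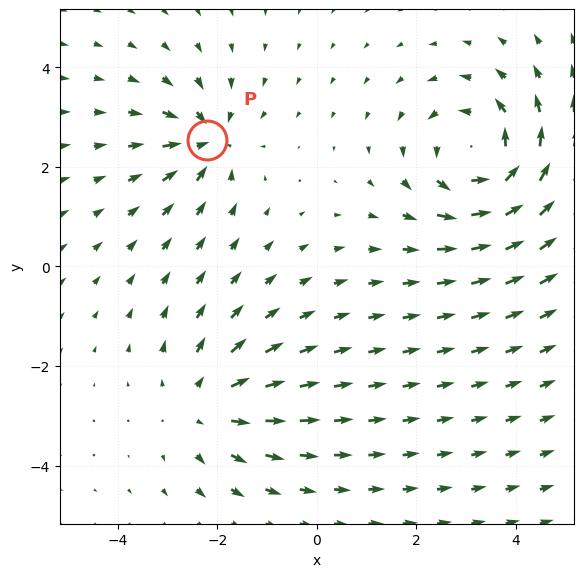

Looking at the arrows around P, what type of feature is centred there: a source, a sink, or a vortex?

At P (-2.2, 2.5) the arrows converge inward. Divergence about -4, curl ≈0 — negative divergence with near-zero curl is a sink.

sink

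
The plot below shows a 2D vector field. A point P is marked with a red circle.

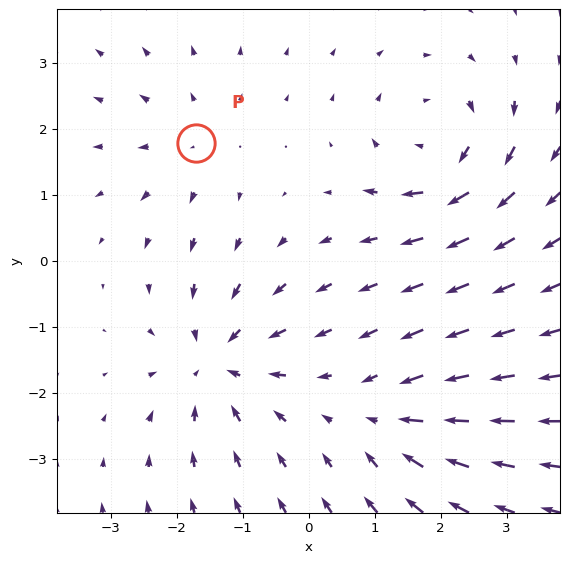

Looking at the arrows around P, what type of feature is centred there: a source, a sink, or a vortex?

At P (-1.7, 1.8) the arrows spread outward. Divergence about +3, curl ≈0 — positive divergence with near-zero curl is a source.

source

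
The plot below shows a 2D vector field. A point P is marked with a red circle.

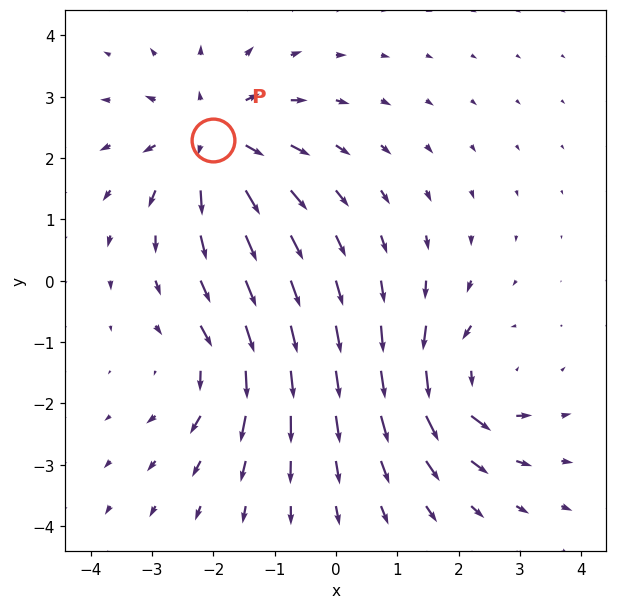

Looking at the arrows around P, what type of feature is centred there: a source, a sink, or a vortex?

At P (-2.0, 2.3) the arrows spread outward. Divergence about +5, curl ≈0 — positive divergence with near-zero curl is a source.

source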